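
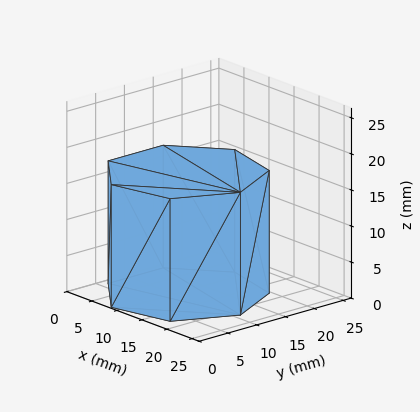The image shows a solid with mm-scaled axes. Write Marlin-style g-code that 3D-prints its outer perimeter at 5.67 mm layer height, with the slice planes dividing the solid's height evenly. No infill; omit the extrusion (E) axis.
Reading the render: the shape is a regular 7-sided prism (a cylinder approximated with 7 flat sides), circumscribed radius ≈ 11 mm, height ≈ 17 mm (dimensions read to the nearest mm from the axis ticks). For the g-code, the solid's height is divided into equal slices at the stated Δz and each level perimeter traced with G1 moves after a G0 lift.

; perimeter-only toolpath
G21 ; units = mm
G90 ; absolute positioning
G28 ; home
; layer 1
G0 Z5.67
G0 X22.00 Y11.00
G1 X17.86 Y19.60
G1 X8.55 Y21.72
G1 X1.09 Y15.77
G1 X1.09 Y6.23
G1 X8.55 Y0.28
G1 X17.86 Y2.40
G1 X22.00 Y11.00
; layer 2
G0 Z11.33
G0 X22.00 Y11.00
G1 X17.86 Y19.60
G1 X8.55 Y21.72
G1 X1.09 Y15.77
G1 X1.09 Y6.23
G1 X8.55 Y0.28
G1 X17.86 Y2.40
G1 X22.00 Y11.00
; layer 3
G0 Z17.00
G0 X22.00 Y11.00
G1 X17.86 Y19.60
G1 X8.55 Y21.72
G1 X1.09 Y15.77
G1 X1.09 Y6.23
G1 X8.55 Y0.28
G1 X17.86 Y2.40
G1 X22.00 Y11.00
M2 ; end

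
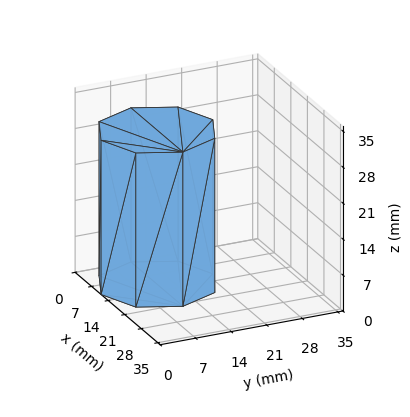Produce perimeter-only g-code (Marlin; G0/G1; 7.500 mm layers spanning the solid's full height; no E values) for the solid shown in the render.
Reading the render: the shape is a regular 8-sided prism (a cylinder approximated with 8 flat sides), circumscribed radius ≈ 11 mm, height ≈ 30 mm (dimensions read to the nearest mm from the axis ticks). For the g-code, the solid's height is divided into equal slices at the stated Δz and each level perimeter traced with G1 moves after a G0 lift.

; perimeter-only toolpath
G21 ; units = mm
G90 ; absolute positioning
G28 ; home
; layer 1
G0 Z7.500
G0 X22.000 Y11.000
G1 X18.778 Y18.778
G1 X11.000 Y22.000
G1 X3.222 Y18.778
G1 X0.000 Y11.000
G1 X3.222 Y3.222
G1 X11.000 Y0.000
G1 X18.778 Y3.222
G1 X22.000 Y11.000
; layer 2
G0 Z15.000
G0 X22.000 Y11.000
G1 X18.778 Y18.778
G1 X11.000 Y22.000
G1 X3.222 Y18.778
G1 X0.000 Y11.000
G1 X3.222 Y3.222
G1 X11.000 Y0.000
G1 X18.778 Y3.222
G1 X22.000 Y11.000
; layer 3
G0 Z22.500
G0 X22.000 Y11.000
G1 X18.778 Y18.778
G1 X11.000 Y22.000
G1 X3.222 Y18.778
G1 X0.000 Y11.000
G1 X3.222 Y3.222
G1 X11.000 Y0.000
G1 X18.778 Y3.222
G1 X22.000 Y11.000
; layer 4
G0 Z30.000
G0 X22.000 Y11.000
G1 X18.778 Y18.778
G1 X11.000 Y22.000
G1 X3.222 Y18.778
G1 X0.000 Y11.000
G1 X3.222 Y3.222
G1 X11.000 Y0.000
G1 X18.778 Y3.222
G1 X22.000 Y11.000
M2 ; end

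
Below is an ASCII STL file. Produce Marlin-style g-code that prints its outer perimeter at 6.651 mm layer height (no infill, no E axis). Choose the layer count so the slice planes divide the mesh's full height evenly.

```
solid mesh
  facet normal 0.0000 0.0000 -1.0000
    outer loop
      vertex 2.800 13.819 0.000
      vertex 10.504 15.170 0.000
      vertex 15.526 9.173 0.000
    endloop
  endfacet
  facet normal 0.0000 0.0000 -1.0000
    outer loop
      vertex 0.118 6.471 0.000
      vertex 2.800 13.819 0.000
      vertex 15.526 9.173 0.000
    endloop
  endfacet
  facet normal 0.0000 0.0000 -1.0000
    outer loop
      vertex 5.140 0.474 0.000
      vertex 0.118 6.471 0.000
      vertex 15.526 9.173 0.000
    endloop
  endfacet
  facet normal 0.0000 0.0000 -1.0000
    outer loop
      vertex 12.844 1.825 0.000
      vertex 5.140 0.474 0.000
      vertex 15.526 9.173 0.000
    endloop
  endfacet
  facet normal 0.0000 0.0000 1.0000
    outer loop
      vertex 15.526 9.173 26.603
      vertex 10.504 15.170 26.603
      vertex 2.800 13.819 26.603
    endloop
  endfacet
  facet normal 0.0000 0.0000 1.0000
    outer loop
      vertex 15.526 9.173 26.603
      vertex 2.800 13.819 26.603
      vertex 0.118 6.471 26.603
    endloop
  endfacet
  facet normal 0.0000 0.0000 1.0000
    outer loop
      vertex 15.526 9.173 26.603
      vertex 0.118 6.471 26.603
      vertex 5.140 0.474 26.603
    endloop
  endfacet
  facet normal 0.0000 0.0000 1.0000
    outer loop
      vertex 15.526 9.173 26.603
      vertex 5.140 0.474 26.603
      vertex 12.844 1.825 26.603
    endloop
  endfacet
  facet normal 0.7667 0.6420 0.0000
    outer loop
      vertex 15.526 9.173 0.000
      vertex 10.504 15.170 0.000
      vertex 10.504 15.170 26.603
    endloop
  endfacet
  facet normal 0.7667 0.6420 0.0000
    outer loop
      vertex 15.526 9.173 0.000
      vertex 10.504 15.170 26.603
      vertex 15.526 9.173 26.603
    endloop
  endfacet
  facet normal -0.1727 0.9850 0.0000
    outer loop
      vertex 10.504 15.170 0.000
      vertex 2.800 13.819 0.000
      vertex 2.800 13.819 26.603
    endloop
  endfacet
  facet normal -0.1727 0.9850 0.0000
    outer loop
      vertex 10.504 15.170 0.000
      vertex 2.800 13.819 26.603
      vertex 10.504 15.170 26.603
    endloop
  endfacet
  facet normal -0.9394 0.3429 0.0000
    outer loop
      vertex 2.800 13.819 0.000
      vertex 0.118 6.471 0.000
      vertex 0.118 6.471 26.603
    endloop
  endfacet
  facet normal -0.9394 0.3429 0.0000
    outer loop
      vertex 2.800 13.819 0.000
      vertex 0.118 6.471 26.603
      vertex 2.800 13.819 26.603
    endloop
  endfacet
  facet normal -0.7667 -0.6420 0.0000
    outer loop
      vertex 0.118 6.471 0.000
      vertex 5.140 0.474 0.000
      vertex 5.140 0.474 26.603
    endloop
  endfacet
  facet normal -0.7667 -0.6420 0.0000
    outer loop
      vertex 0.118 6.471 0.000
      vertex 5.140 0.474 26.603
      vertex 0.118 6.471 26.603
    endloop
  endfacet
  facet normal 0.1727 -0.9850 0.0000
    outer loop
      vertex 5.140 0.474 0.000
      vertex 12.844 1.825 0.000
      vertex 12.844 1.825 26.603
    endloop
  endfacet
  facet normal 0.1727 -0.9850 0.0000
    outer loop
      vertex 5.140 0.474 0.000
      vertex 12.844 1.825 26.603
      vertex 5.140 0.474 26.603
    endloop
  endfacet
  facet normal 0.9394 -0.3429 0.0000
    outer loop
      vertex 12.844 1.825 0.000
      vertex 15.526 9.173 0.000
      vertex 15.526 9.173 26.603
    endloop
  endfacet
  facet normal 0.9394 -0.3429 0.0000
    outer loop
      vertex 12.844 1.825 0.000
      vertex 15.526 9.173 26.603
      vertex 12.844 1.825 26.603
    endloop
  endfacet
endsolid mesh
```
; perimeter-only toolpath
G21 ; units = mm
G90 ; absolute positioning
G28 ; home
; layer 1
G0 Z6.651
G0 X15.526 Y9.173
G1 X10.504 Y15.170
G1 X2.800 Y13.819
G1 X0.118 Y6.471
G1 X5.140 Y0.474
G1 X12.844 Y1.825
G1 X15.526 Y9.173
; layer 2
G0 Z13.302
G0 X15.526 Y9.173
G1 X10.504 Y15.170
G1 X2.800 Y13.819
G1 X0.118 Y6.471
G1 X5.140 Y0.474
G1 X12.844 Y1.825
G1 X15.526 Y9.173
; layer 3
G0 Z19.952
G0 X15.526 Y9.173
G1 X10.504 Y15.170
G1 X2.800 Y13.819
G1 X0.118 Y6.471
G1 X5.140 Y0.474
G1 X12.844 Y1.825
G1 X15.526 Y9.173
; layer 4
G0 Z26.603
G0 X15.526 Y9.173
G1 X10.504 Y15.170
G1 X2.800 Y13.819
G1 X0.118 Y6.471
G1 X5.140 Y0.474
G1 X12.844 Y1.825
G1 X15.526 Y9.173
M2 ; end

The solid is a regular 6-sided prism (a cylinder approximated with 6 flat sides), circumscribed radius ≈ 7.82 mm, height ≈ 26.6 mm. Slicing at Δz = 6.651 mm — 4 equal slices spanning the solid's height, so layer i sits at z = i·h/4 — gives 4 non-empty perimeters. Each is a 6-segment closed polygon; G0 lifts to the layer z and rapids to the start vertex, then G1 traces the edges.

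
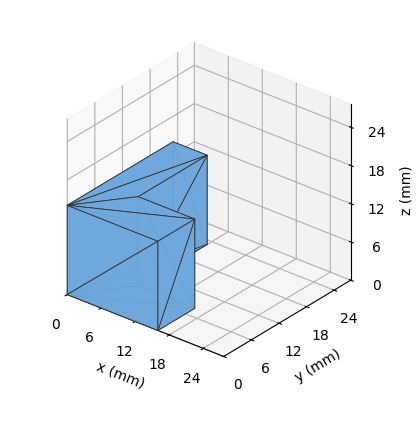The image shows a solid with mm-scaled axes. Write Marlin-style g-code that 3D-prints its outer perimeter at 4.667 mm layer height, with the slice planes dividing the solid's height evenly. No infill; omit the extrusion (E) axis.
Reading the render: the shape is an L-shaped prism: outer 16 × 23 mm, arm thicknesses ≈ 8 mm (horizontal) and 6 mm (vertical), extruded 14 mm in z (dimensions read to the nearest mm from the axis ticks). For the g-code, the solid's height is divided into equal slices at the stated Δz and each level perimeter traced with G1 moves after a G0 lift.

; perimeter-only toolpath
G21 ; units = mm
G90 ; absolute positioning
G28 ; home
; layer 1
G0 Z4.667
G0 X0.000 Y0.000
G1 X16.000 Y0.000
G1 X16.000 Y8.000
G1 X6.000 Y8.000
G1 X6.000 Y23.000
G1 X0.000 Y23.000
G1 X0.000 Y0.000
; layer 2
G0 Z9.333
G0 X0.000 Y0.000
G1 X16.000 Y0.000
G1 X16.000 Y8.000
G1 X6.000 Y8.000
G1 X6.000 Y23.000
G1 X0.000 Y23.000
G1 X0.000 Y0.000
; layer 3
G0 Z14.000
G0 X0.000 Y0.000
G1 X16.000 Y0.000
G1 X16.000 Y8.000
G1 X6.000 Y8.000
G1 X6.000 Y23.000
G1 X0.000 Y23.000
G1 X0.000 Y0.000
M2 ; end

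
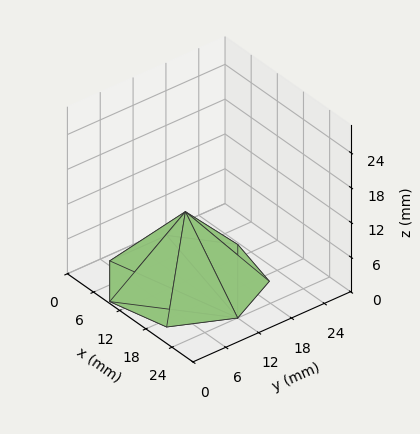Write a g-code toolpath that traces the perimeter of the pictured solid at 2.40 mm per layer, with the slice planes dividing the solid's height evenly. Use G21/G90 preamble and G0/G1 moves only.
Reading the render: the shape is a regular 7-sided pyramid, base circumscribed radius ≈ 12 mm, apex at z ≈ 12 mm (dimensions read to the nearest mm from the axis ticks). For the g-code, the solid's height is divided into equal slices at the stated Δz and each level perimeter traced with G1 moves after a G0 lift.

; perimeter-only toolpath
G21 ; units = mm
G90 ; absolute positioning
G28 ; home
; layer 1
G0 Z2.40
G0 X21.60 Y12.00
G1 X17.98 Y19.50
G1 X9.86 Y21.36
G1 X3.35 Y16.17
G1 X3.35 Y7.83
G1 X9.86 Y2.64
G1 X17.98 Y4.50
G1 X21.60 Y12.00
; layer 2
G0 Z4.80
G0 X19.20 Y12.00
G1 X16.49 Y17.63
G1 X10.40 Y19.02
G1 X5.51 Y15.13
G1 X5.51 Y8.87
G1 X10.40 Y4.98
G1 X16.49 Y6.37
G1 X19.20 Y12.00
; layer 3
G0 Z7.20
G0 X16.80 Y12.00
G1 X14.99 Y15.75
G1 X10.93 Y16.68
G1 X7.68 Y14.08
G1 X7.68 Y9.92
G1 X10.93 Y7.32
G1 X14.99 Y8.25
G1 X16.80 Y12.00
; layer 4
G0 Z9.60
G0 X14.40 Y12.00
G1 X13.50 Y13.88
G1 X11.47 Y14.34
G1 X9.84 Y13.04
G1 X9.84 Y10.96
G1 X11.47 Y9.66
G1 X13.50 Y10.12
G1 X14.40 Y12.00
M2 ; end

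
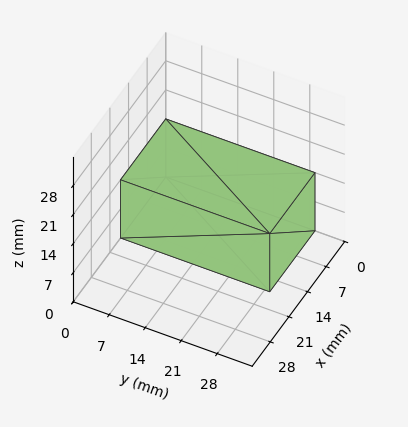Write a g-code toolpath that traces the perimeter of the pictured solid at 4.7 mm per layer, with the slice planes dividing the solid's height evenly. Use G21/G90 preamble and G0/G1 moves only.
Reading the render: the shape is a rectangular box, roughly 17 × 29 mm footprint and 14 mm tall (dimensions read to the nearest mm from the axis ticks). For the g-code, the solid's height is divided into equal slices at the stated Δz and each level perimeter traced with G1 moves after a G0 lift.

; perimeter-only toolpath
G21 ; units = mm
G90 ; absolute positioning
G28 ; home
; layer 1
G0 Z4.7
G0 X0.0 Y0.0
G1 X17.0 Y0.0
G1 X17.0 Y29.0
G1 X0.0 Y29.0
G1 X0.0 Y0.0
; layer 2
G0 Z9.3
G0 X0.0 Y0.0
G1 X17.0 Y0.0
G1 X17.0 Y29.0
G1 X0.0 Y29.0
G1 X0.0 Y0.0
; layer 3
G0 Z14.0
G0 X0.0 Y0.0
G1 X17.0 Y0.0
G1 X17.0 Y29.0
G1 X0.0 Y29.0
G1 X0.0 Y0.0
M2 ; end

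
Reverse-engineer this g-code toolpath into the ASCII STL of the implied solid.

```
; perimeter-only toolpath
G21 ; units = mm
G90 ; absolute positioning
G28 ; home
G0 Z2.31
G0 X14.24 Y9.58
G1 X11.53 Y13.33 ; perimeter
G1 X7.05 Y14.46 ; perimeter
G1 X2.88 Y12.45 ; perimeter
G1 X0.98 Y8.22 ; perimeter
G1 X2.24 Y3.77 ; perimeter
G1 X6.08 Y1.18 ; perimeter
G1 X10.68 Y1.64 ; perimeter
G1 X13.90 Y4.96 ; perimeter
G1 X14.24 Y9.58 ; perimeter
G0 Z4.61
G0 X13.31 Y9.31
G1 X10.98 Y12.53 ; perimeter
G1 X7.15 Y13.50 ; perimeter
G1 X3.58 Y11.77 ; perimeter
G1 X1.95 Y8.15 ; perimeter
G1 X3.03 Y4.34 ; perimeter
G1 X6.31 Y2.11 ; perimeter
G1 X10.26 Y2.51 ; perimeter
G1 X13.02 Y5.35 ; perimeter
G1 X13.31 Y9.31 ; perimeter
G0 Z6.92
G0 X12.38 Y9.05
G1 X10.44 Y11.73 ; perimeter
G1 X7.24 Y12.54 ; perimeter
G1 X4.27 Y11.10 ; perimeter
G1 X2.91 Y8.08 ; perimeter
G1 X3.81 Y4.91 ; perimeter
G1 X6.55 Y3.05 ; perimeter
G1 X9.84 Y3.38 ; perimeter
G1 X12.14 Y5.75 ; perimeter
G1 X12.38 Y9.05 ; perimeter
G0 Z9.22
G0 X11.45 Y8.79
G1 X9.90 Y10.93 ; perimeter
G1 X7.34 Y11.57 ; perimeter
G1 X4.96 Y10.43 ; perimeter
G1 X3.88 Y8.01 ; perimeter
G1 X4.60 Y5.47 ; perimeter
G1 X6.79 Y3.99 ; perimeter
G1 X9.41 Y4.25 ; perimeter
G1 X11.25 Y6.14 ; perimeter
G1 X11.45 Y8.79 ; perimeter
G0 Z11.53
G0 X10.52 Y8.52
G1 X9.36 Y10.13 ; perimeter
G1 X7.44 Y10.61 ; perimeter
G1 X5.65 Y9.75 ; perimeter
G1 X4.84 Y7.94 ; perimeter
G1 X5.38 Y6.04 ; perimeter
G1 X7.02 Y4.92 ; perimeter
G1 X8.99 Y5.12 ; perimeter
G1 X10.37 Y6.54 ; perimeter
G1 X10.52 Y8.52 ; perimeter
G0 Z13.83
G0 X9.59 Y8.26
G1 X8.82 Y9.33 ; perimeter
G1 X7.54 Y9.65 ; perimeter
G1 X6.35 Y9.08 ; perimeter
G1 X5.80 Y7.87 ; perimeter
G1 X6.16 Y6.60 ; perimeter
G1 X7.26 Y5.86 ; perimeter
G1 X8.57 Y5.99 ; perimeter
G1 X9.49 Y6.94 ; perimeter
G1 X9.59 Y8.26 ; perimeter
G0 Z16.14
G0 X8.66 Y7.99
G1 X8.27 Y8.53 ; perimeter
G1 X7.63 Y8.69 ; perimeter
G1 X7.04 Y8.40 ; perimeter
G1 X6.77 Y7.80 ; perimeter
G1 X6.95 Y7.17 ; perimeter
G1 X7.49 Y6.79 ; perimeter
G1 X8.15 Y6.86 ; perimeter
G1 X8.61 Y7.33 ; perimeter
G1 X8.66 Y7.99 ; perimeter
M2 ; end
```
solid part
  facet normal 0.0000 0.0000 -1.0000
    outer loop
      vertex 6.95 15.42 0.00
      vertex 12.07 14.13 0.00
      vertex 15.17 9.84 0.00
    endloop
  endfacet
  facet normal 0.0000 0.0000 -1.0000
    outer loop
      vertex 2.19 13.12 0.00
      vertex 6.95 15.42 0.00
      vertex 15.17 9.84 0.00
    endloop
  endfacet
  facet normal 0.0000 0.0000 -1.0000
    outer loop
      vertex 0.02 8.29 0.00
      vertex 2.19 13.12 0.00
      vertex 15.17 9.84 0.00
    endloop
  endfacet
  facet normal 0.0000 0.0000 -1.0000
    outer loop
      vertex 1.46 3.21 0.00
      vertex 0.02 8.29 0.00
      vertex 15.17 9.84 0.00
    endloop
  endfacet
  facet normal 0.0000 0.0000 -1.0000
    outer loop
      vertex 5.84 0.24 0.00
      vertex 1.46 3.21 0.00
      vertex 15.17 9.84 0.00
    endloop
  endfacet
  facet normal 0.0000 0.0000 -1.0000
    outer loop
      vertex 11.10 0.77 0.00
      vertex 5.84 0.24 0.00
      vertex 15.17 9.84 0.00
    endloop
  endfacet
  facet normal 0.0000 0.0000 -1.0000
    outer loop
      vertex 14.78 4.56 0.00
      vertex 11.10 0.77 0.00
      vertex 15.17 9.84 0.00
    endloop
  endfacet
  facet normal 0.7541 0.5449 0.3666
    outer loop
      vertex 15.17 9.84 0.00
      vertex 12.07 14.13 0.00
      vertex 7.73 7.73 18.44
    endloop
  endfacet
  facet normal 0.2273 0.9022 0.3666
    outer loop
      vertex 12.07 14.13 0.00
      vertex 6.95 15.42 0.00
      vertex 7.73 7.73 18.44
    endloop
  endfacet
  facet normal -0.4048 0.8378 0.3665
    outer loop
      vertex 6.95 15.42 0.00
      vertex 2.19 13.12 0.00
      vertex 7.73 7.73 18.44
    endloop
  endfacet
  facet normal -0.8487 0.3813 0.3664
    outer loop
      vertex 2.19 13.12 0.00
      vertex 0.02 8.29 0.00
      vertex 7.73 7.73 18.44
    endloop
  endfacet
  facet normal -0.8951 -0.2537 0.3666
    outer loop
      vertex 0.02 8.29 0.00
      vertex 1.46 3.21 0.00
      vertex 7.73 7.73 18.44
    endloop
  endfacet
  facet normal -0.5222 -0.7701 0.3663
    outer loop
      vertex 1.46 3.21 0.00
      vertex 5.84 0.24 0.00
      vertex 7.73 7.73 18.44
    endloop
  endfacet
  facet normal 0.0933 -0.9257 0.3665
    outer loop
      vertex 5.84 0.24 0.00
      vertex 11.10 0.77 0.00
      vertex 7.73 7.73 18.44
    endloop
  endfacet
  facet normal 0.6675 -0.6481 0.3666
    outer loop
      vertex 11.10 0.77 0.00
      vertex 14.78 4.56 0.00
      vertex 7.73 7.73 18.44
    endloop
  endfacet
  facet normal 0.9279 -0.0685 0.3665
    outer loop
      vertex 14.78 4.56 0.00
      vertex 15.17 9.84 0.00
      vertex 7.73 7.73 18.44
    endloop
  endfacet
endsolid part

The G0 Z moves step by Δz≈2.31 mm. The G1 loops shrink linearly with z, so the solid tapers from its base footprint up to z≈18.4. Closing with a flat bottom cap and the tapered top and triangulating gives 16 facets — a regular 9-sided pyramid, base circumscribed radius ≈ 7.73 mm, apex at z ≈ 18.4 mm.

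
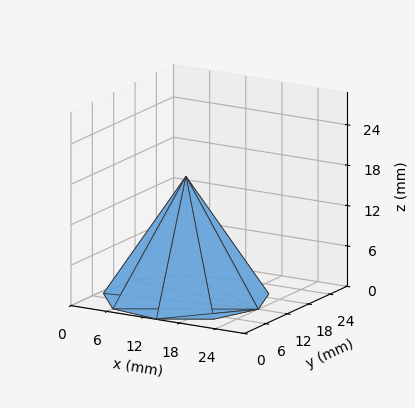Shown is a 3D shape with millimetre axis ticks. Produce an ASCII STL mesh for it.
Reading the render: the shape is a regular 9-sided pyramid, base circumscribed radius ≈ 12 mm, apex at z ≈ 18 mm (dimensions read to the nearest mm from the axis ticks). For the STL, each face is triangulated and given an outward normal.

solid part
  facet normal 0.0000 0.0000 -1.0000
    outer loop
      vertex 14.08 23.82 0.00
      vertex 21.19 19.71 0.00
      vertex 24.00 12.00 0.00
    endloop
  endfacet
  facet normal 0.0000 0.0000 -1.0000
    outer loop
      vertex 6.00 22.39 0.00
      vertex 14.08 23.82 0.00
      vertex 24.00 12.00 0.00
    endloop
  endfacet
  facet normal 0.0000 0.0000 -1.0000
    outer loop
      vertex 0.72 16.10 0.00
      vertex 6.00 22.39 0.00
      vertex 24.00 12.00 0.00
    endloop
  endfacet
  facet normal 0.0000 0.0000 -1.0000
    outer loop
      vertex 0.72 7.90 0.00
      vertex 0.72 16.10 0.00
      vertex 24.00 12.00 0.00
    endloop
  endfacet
  facet normal 0.0000 0.0000 -1.0000
    outer loop
      vertex 6.00 1.61 0.00
      vertex 0.72 7.90 0.00
      vertex 24.00 12.00 0.00
    endloop
  endfacet
  facet normal 0.0000 0.0000 -1.0000
    outer loop
      vertex 14.08 0.18 0.00
      vertex 6.00 1.61 0.00
      vertex 24.00 12.00 0.00
    endloop
  endfacet
  facet normal 0.0000 0.0000 -1.0000
    outer loop
      vertex 21.19 4.29 0.00
      vertex 14.08 0.18 0.00
      vertex 24.00 12.00 0.00
    endloop
  endfacet
  facet normal 0.7962 0.2902 0.5308
    outer loop
      vertex 24.00 12.00 0.00
      vertex 21.19 19.71 0.00
      vertex 12.00 12.00 18.00
    endloop
  endfacet
  facet normal 0.4241 0.7337 0.5308
    outer loop
      vertex 21.19 19.71 0.00
      vertex 14.08 23.82 0.00
      vertex 12.00 12.00 18.00
    endloop
  endfacet
  facet normal -0.1477 0.8345 0.5309
    outer loop
      vertex 14.08 23.82 0.00
      vertex 6.00 22.39 0.00
      vertex 12.00 12.00 18.00
    endloop
  endfacet
  facet normal -0.6491 0.5449 0.5309
    outer loop
      vertex 6.00 22.39 0.00
      vertex 0.72 16.10 0.00
      vertex 12.00 12.00 18.00
    endloop
  endfacet
  facet normal -0.8474 0.0000 0.5310
    outer loop
      vertex 0.72 16.10 0.00
      vertex 0.72 7.90 0.00
      vertex 12.00 12.00 18.00
    endloop
  endfacet
  facet normal -0.6491 -0.5449 0.5309
    outer loop
      vertex 0.72 7.90 0.00
      vertex 6.00 1.61 0.00
      vertex 12.00 12.00 18.00
    endloop
  endfacet
  facet normal -0.1477 -0.8345 0.5309
    outer loop
      vertex 6.00 1.61 0.00
      vertex 14.08 0.18 0.00
      vertex 12.00 12.00 18.00
    endloop
  endfacet
  facet normal 0.4241 -0.7337 0.5308
    outer loop
      vertex 14.08 0.18 0.00
      vertex 21.19 4.29 0.00
      vertex 12.00 12.00 18.00
    endloop
  endfacet
  facet normal 0.7962 -0.2902 0.5308
    outer loop
      vertex 21.19 4.29 0.00
      vertex 24.00 12.00 0.00
      vertex 12.00 12.00 18.00
    endloop
  endfacet
endsolid part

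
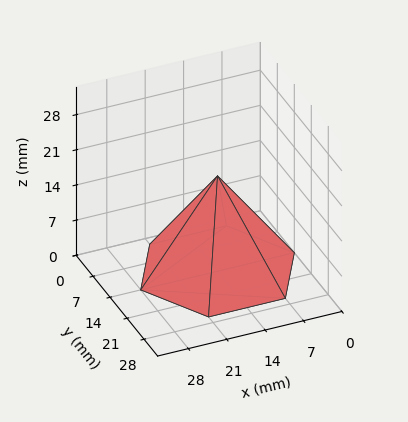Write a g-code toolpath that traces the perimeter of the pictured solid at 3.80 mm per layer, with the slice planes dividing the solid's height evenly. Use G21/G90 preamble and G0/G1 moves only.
Reading the render: the shape is a regular 6-sided pyramid, base circumscribed radius ≈ 14 mm, apex at z ≈ 19 mm (dimensions read to the nearest mm from the axis ticks). For the g-code, the solid's height is divided into equal slices at the stated Δz and each level perimeter traced with G1 moves after a G0 lift.

; perimeter-only toolpath
G21 ; units = mm
G90 ; absolute positioning
G28 ; home
; layer 1
G0 Z3.80
G0 X25.20 Y14.00
G1 X19.60 Y23.70
G1 X8.40 Y23.70
G1 X2.80 Y14.00
G1 X8.40 Y4.30
G1 X19.60 Y4.30
G1 X25.20 Y14.00
; layer 2
G0 Z7.60
G0 X22.40 Y14.00
G1 X18.20 Y21.27
G1 X9.80 Y21.27
G1 X5.60 Y14.00
G1 X9.80 Y6.73
G1 X18.20 Y6.73
G1 X22.40 Y14.00
; layer 3
G0 Z11.40
G0 X19.60 Y14.00
G1 X16.80 Y18.85
G1 X11.20 Y18.85
G1 X8.40 Y14.00
G1 X11.20 Y9.15
G1 X16.80 Y9.15
G1 X19.60 Y14.00
; layer 4
G0 Z15.20
G0 X16.80 Y14.00
G1 X15.40 Y16.42
G1 X12.60 Y16.42
G1 X11.20 Y14.00
G1 X12.60 Y11.58
G1 X15.40 Y11.58
G1 X16.80 Y14.00
M2 ; end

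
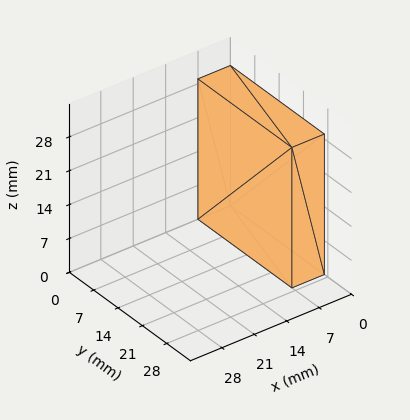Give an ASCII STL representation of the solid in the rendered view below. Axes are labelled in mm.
Reading the render: the shape is a rectangular box, roughly 7 × 27 mm footprint and 29 mm tall (dimensions read to the nearest mm from the axis ticks). For the STL, each face is triangulated and given an outward normal.

solid part
  facet normal 0.0000 0.0000 -1.0000
    outer loop
      vertex 7.0 27.0 0.0
      vertex 7.0 0.0 0.0
      vertex 0.0 0.0 0.0
    endloop
  endfacet
  facet normal 0.0000 0.0000 -1.0000
    outer loop
      vertex 0.0 27.0 0.0
      vertex 7.0 27.0 0.0
      vertex 0.0 0.0 0.0
    endloop
  endfacet
  facet normal 0.0000 0.0000 1.0000
    outer loop
      vertex 0.0 0.0 29.0
      vertex 7.0 0.0 29.0
      vertex 7.0 27.0 29.0
    endloop
  endfacet
  facet normal 0.0000 0.0000 1.0000
    outer loop
      vertex 0.0 0.0 29.0
      vertex 7.0 27.0 29.0
      vertex 0.0 27.0 29.0
    endloop
  endfacet
  facet normal 0.0000 -1.0000 0.0000
    outer loop
      vertex 0.0 0.0 0.0
      vertex 7.0 0.0 0.0
      vertex 7.0 0.0 29.0
    endloop
  endfacet
  facet normal 0.0000 -1.0000 0.0000
    outer loop
      vertex 0.0 0.0 0.0
      vertex 7.0 0.0 29.0
      vertex 0.0 0.0 29.0
    endloop
  endfacet
  facet normal 0.0000 1.0000 0.0000
    outer loop
      vertex 7.0 27.0 29.0
      vertex 7.0 27.0 0.0
      vertex 0.0 27.0 0.0
    endloop
  endfacet
  facet normal 0.0000 1.0000 0.0000
    outer loop
      vertex 0.0 27.0 29.0
      vertex 7.0 27.0 29.0
      vertex 0.0 27.0 0.0
    endloop
  endfacet
  facet normal -1.0000 0.0000 0.0000
    outer loop
      vertex 0.0 27.0 29.0
      vertex 0.0 27.0 0.0
      vertex 0.0 0.0 0.0
    endloop
  endfacet
  facet normal -1.0000 0.0000 0.0000
    outer loop
      vertex 0.0 0.0 29.0
      vertex 0.0 27.0 29.0
      vertex 0.0 0.0 0.0
    endloop
  endfacet
  facet normal 1.0000 0.0000 0.0000
    outer loop
      vertex 7.0 0.0 0.0
      vertex 7.0 27.0 0.0
      vertex 7.0 27.0 29.0
    endloop
  endfacet
  facet normal 1.0000 0.0000 0.0000
    outer loop
      vertex 7.0 0.0 0.0
      vertex 7.0 27.0 29.0
      vertex 7.0 0.0 29.0
    endloop
  endfacet
endsolid part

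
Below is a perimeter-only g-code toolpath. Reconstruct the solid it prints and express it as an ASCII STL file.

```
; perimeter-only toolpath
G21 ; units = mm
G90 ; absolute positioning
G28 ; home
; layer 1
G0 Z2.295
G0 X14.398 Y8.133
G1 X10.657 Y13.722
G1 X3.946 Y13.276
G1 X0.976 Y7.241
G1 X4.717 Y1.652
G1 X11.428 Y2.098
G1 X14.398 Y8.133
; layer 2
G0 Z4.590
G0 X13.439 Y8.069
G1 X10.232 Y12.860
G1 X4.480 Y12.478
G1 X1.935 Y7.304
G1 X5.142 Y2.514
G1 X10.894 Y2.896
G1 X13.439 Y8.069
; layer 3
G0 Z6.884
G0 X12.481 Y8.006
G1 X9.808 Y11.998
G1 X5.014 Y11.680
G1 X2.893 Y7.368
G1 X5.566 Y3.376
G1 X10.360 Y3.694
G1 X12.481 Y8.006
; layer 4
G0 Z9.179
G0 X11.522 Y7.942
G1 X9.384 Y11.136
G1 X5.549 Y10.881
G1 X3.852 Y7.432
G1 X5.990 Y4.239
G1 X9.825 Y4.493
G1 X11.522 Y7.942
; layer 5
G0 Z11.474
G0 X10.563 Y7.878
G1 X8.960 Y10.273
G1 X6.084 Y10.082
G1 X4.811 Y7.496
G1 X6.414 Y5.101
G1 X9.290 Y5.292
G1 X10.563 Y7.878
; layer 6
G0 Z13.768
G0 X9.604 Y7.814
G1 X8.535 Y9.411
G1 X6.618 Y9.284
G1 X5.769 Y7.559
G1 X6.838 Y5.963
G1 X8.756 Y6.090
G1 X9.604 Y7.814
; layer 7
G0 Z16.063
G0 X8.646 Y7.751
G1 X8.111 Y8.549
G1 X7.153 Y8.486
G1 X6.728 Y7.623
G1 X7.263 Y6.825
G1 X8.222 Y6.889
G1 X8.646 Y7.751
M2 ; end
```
solid part
  facet normal 0.0000 0.0000 -1.0000
    outer loop
      vertex 3.411 14.075 0.000
      vertex 11.081 14.584 0.000
      vertex 15.357 8.197 0.000
    endloop
  endfacet
  facet normal 0.0000 0.0000 -1.0000
    outer loop
      vertex 0.017 7.177 0.000
      vertex 3.411 14.075 0.000
      vertex 15.357 8.197 0.000
    endloop
  endfacet
  facet normal 0.0000 0.0000 -1.0000
    outer loop
      vertex 4.293 0.790 0.000
      vertex 0.017 7.177 0.000
      vertex 15.357 8.197 0.000
    endloop
  endfacet
  facet normal 0.0000 0.0000 -1.0000
    outer loop
      vertex 11.963 1.299 0.000
      vertex 4.293 0.790 0.000
      vertex 15.357 8.197 0.000
    endloop
  endfacet
  facet normal 0.7812 0.5230 0.3409
    outer loop
      vertex 15.357 8.197 0.000
      vertex 11.081 14.584 0.000
      vertex 7.687 7.687 18.358
    endloop
  endfacet
  facet normal -0.0623 0.9380 0.3409
    outer loop
      vertex 11.081 14.584 0.000
      vertex 3.411 14.075 0.000
      vertex 7.687 7.687 18.358
    endloop
  endfacet
  facet normal -0.8435 0.4150 0.3409
    outer loop
      vertex 3.411 14.075 0.000
      vertex 0.017 7.177 0.000
      vertex 7.687 7.687 18.358
    endloop
  endfacet
  facet normal -0.7812 -0.5230 0.3409
    outer loop
      vertex 0.017 7.177 0.000
      vertex 4.293 0.790 0.000
      vertex 7.687 7.687 18.358
    endloop
  endfacet
  facet normal 0.0623 -0.9380 0.3409
    outer loop
      vertex 4.293 0.790 0.000
      vertex 11.963 1.299 0.000
      vertex 7.687 7.687 18.358
    endloop
  endfacet
  facet normal 0.8435 -0.4150 0.3409
    outer loop
      vertex 11.963 1.299 0.000
      vertex 15.357 8.197 0.000
      vertex 7.687 7.687 18.358
    endloop
  endfacet
endsolid part

The G0 Z moves step by Δz≈2.295 mm. The G1 loops shrink linearly with z, so the solid tapers from its base footprint up to z≈18.4. Closing with a flat bottom cap and the tapered top and triangulating gives 10 facets — a regular 6-sided pyramid, base circumscribed radius ≈ 7.69 mm, apex at z ≈ 18.4 mm.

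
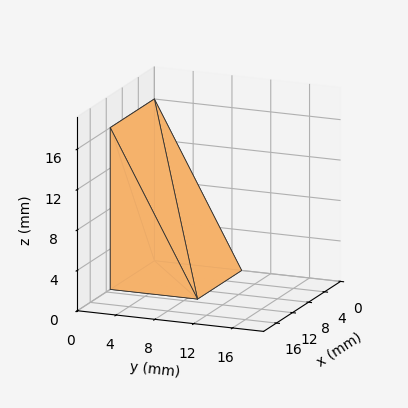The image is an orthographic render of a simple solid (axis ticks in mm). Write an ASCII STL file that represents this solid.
Reading the render: the shape is a wedge (ramp): 11 × 9 mm base, rising to 16 mm along the y=0 edge and sloping linearly to z=0 at y=9 (dimensions read to the nearest mm from the axis ticks). For the STL, each face is triangulated and given an outward normal.

solid part
  facet normal 0.0000 0.0000 -1.0000
    outer loop
      vertex 11.0 9.0 0.0
      vertex 11.0 0.0 0.0
      vertex 0.0 0.0 0.0
    endloop
  endfacet
  facet normal 0.0000 0.0000 -1.0000
    outer loop
      vertex 0.0 9.0 0.0
      vertex 11.0 9.0 0.0
      vertex 0.0 0.0 0.0
    endloop
  endfacet
  facet normal 0.0000 -1.0000 0.0000
    outer loop
      vertex 0.0 0.0 0.0
      vertex 11.0 0.0 0.0
      vertex 11.0 0.0 16.0
    endloop
  endfacet
  facet normal 0.0000 -1.0000 0.0000
    outer loop
      vertex 0.0 0.0 0.0
      vertex 11.0 0.0 16.0
      vertex 0.0 0.0 16.0
    endloop
  endfacet
  facet normal 0.0000 0.8716 0.4903
    outer loop
      vertex 0.0 0.0 16.0
      vertex 11.0 0.0 16.0
      vertex 11.0 9.0 0.0
    endloop
  endfacet
  facet normal 0.0000 0.8716 0.4903
    outer loop
      vertex 0.0 0.0 16.0
      vertex 11.0 9.0 0.0
      vertex 0.0 9.0 0.0
    endloop
  endfacet
  facet normal -1.0000 0.0000 0.0000
    outer loop
      vertex 0.0 0.0 16.0
      vertex 0.0 9.0 0.0
      vertex 0.0 0.0 0.0
    endloop
  endfacet
  facet normal 1.0000 0.0000 0.0000
    outer loop
      vertex 11.0 0.0 0.0
      vertex 11.0 9.0 0.0
      vertex 11.0 0.0 16.0
    endloop
  endfacet
endsolid part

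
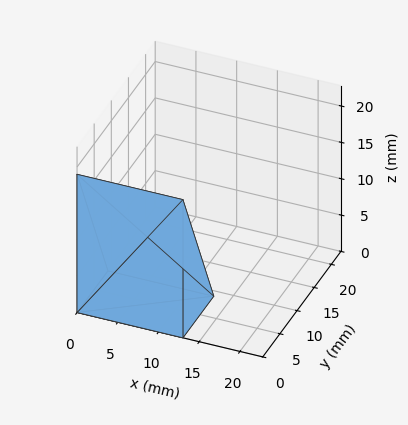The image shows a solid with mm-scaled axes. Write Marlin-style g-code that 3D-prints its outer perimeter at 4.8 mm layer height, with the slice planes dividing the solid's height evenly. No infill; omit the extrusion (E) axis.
Reading the render: the shape is a wedge (ramp): 13 × 9 mm base, rising to 19 mm along the y=0 edge and sloping linearly to z=0 at y=9 (dimensions read to the nearest mm from the axis ticks). For the g-code, the solid's height is divided into equal slices at the stated Δz and each level perimeter traced with G1 moves after a G0 lift.

; perimeter-only toolpath
G21 ; units = mm
G90 ; absolute positioning
G28 ; home
; layer 1
G0 Z4.8
G0 X0.0 Y0.0
G1 X13.0 Y0.0
G1 X13.0 Y6.8
G1 X0.0 Y6.8
G1 X0.0 Y0.0
; layer 2
G0 Z9.5
G0 X0.0 Y0.0
G1 X13.0 Y0.0
G1 X13.0 Y4.5
G1 X0.0 Y4.5
G1 X0.0 Y0.0
; layer 3
G0 Z14.2
G0 X0.0 Y0.0
G1 X13.0 Y0.0
G1 X13.0 Y2.2
G1 X0.0 Y2.2
G1 X0.0 Y0.0
M2 ; end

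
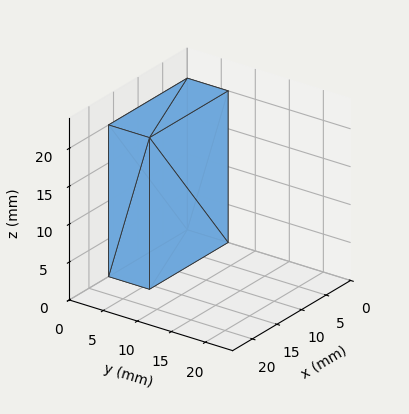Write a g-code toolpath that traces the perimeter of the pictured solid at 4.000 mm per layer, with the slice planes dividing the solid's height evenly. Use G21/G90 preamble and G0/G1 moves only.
Reading the render: the shape is a rectangular box, roughly 16 × 6 mm footprint and 20 mm tall (dimensions read to the nearest mm from the axis ticks). For the g-code, the solid's height is divided into equal slices at the stated Δz and each level perimeter traced with G1 moves after a G0 lift.

; perimeter-only toolpath
G21 ; units = mm
G90 ; absolute positioning
G28 ; home
; layer 1
G0 Z4.000
G0 X0.000 Y0.000
G1 X16.000 Y0.000
G1 X16.000 Y6.000
G1 X0.000 Y6.000
G1 X0.000 Y0.000
; layer 2
G0 Z8.000
G0 X0.000 Y0.000
G1 X16.000 Y0.000
G1 X16.000 Y6.000
G1 X0.000 Y6.000
G1 X0.000 Y0.000
; layer 3
G0 Z12.000
G0 X0.000 Y0.000
G1 X16.000 Y0.000
G1 X16.000 Y6.000
G1 X0.000 Y6.000
G1 X0.000 Y0.000
; layer 4
G0 Z16.000
G0 X0.000 Y0.000
G1 X16.000 Y0.000
G1 X16.000 Y6.000
G1 X0.000 Y6.000
G1 X0.000 Y0.000
; layer 5
G0 Z20.000
G0 X0.000 Y0.000
G1 X16.000 Y0.000
G1 X16.000 Y6.000
G1 X0.000 Y6.000
G1 X0.000 Y0.000
M2 ; end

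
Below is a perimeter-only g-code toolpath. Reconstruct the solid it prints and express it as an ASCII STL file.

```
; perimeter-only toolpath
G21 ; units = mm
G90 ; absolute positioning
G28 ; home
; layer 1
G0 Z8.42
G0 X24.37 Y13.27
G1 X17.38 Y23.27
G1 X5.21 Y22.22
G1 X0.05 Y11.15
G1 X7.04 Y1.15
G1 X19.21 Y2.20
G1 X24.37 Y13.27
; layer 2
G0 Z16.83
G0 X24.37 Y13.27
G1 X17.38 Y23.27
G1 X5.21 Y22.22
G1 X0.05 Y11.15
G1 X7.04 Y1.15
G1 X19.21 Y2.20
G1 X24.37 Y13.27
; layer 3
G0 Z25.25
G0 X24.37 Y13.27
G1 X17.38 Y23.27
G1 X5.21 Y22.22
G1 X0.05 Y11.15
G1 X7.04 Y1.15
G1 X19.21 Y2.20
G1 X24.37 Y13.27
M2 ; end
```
solid part
  facet normal 0.0000 0.0000 -1.0000
    outer loop
      vertex 5.21 22.22 0.00
      vertex 17.38 23.27 0.00
      vertex 24.37 13.27 0.00
    endloop
  endfacet
  facet normal 0.0000 0.0000 -1.0000
    outer loop
      vertex 0.05 11.15 0.00
      vertex 5.21 22.22 0.00
      vertex 24.37 13.27 0.00
    endloop
  endfacet
  facet normal 0.0000 0.0000 -1.0000
    outer loop
      vertex 7.04 1.15 0.00
      vertex 0.05 11.15 0.00
      vertex 24.37 13.27 0.00
    endloop
  endfacet
  facet normal 0.0000 0.0000 -1.0000
    outer loop
      vertex 19.21 2.20 0.00
      vertex 7.04 1.15 0.00
      vertex 24.37 13.27 0.00
    endloop
  endfacet
  facet normal 0.0000 0.0000 1.0000
    outer loop
      vertex 24.37 13.27 25.25
      vertex 17.38 23.27 25.25
      vertex 5.21 22.22 25.25
    endloop
  endfacet
  facet normal 0.0000 0.0000 1.0000
    outer loop
      vertex 24.37 13.27 25.25
      vertex 5.21 22.22 25.25
      vertex 0.05 11.15 25.25
    endloop
  endfacet
  facet normal 0.0000 0.0000 1.0000
    outer loop
      vertex 24.37 13.27 25.25
      vertex 0.05 11.15 25.25
      vertex 7.04 1.15 25.25
    endloop
  endfacet
  facet normal 0.0000 0.0000 1.0000
    outer loop
      vertex 24.37 13.27 25.25
      vertex 7.04 1.15 25.25
      vertex 19.21 2.20 25.25
    endloop
  endfacet
  facet normal 0.8196 0.5729 0.0000
    outer loop
      vertex 24.37 13.27 0.00
      vertex 17.38 23.27 0.00
      vertex 17.38 23.27 25.25
    endloop
  endfacet
  facet normal 0.8196 0.5729 0.0000
    outer loop
      vertex 24.37 13.27 0.00
      vertex 17.38 23.27 25.25
      vertex 24.37 13.27 25.25
    endloop
  endfacet
  facet normal -0.0860 0.9963 0.0000
    outer loop
      vertex 17.38 23.27 0.00
      vertex 5.21 22.22 0.00
      vertex 5.21 22.22 25.25
    endloop
  endfacet
  facet normal -0.0860 0.9963 0.0000
    outer loop
      vertex 17.38 23.27 0.00
      vertex 5.21 22.22 25.25
      vertex 17.38 23.27 25.25
    endloop
  endfacet
  facet normal -0.9064 0.4225 0.0000
    outer loop
      vertex 5.21 22.22 0.00
      vertex 0.05 11.15 0.00
      vertex 0.05 11.15 25.25
    endloop
  endfacet
  facet normal -0.9064 0.4225 0.0000
    outer loop
      vertex 5.21 22.22 0.00
      vertex 0.05 11.15 25.25
      vertex 5.21 22.22 25.25
    endloop
  endfacet
  facet normal -0.8196 -0.5729 0.0000
    outer loop
      vertex 0.05 11.15 0.00
      vertex 7.04 1.15 0.00
      vertex 7.04 1.15 25.25
    endloop
  endfacet
  facet normal -0.8196 -0.5729 0.0000
    outer loop
      vertex 0.05 11.15 0.00
      vertex 7.04 1.15 25.25
      vertex 0.05 11.15 25.25
    endloop
  endfacet
  facet normal 0.0860 -0.9963 0.0000
    outer loop
      vertex 7.04 1.15 0.00
      vertex 19.21 2.20 0.00
      vertex 19.21 2.20 25.25
    endloop
  endfacet
  facet normal 0.0860 -0.9963 0.0000
    outer loop
      vertex 7.04 1.15 0.00
      vertex 19.21 2.20 25.25
      vertex 7.04 1.15 25.25
    endloop
  endfacet
  facet normal 0.9064 -0.4225 0.0000
    outer loop
      vertex 19.21 2.20 0.00
      vertex 24.37 13.27 0.00
      vertex 24.37 13.27 25.25
    endloop
  endfacet
  facet normal 0.9064 -0.4225 0.0000
    outer loop
      vertex 19.21 2.20 0.00
      vertex 24.37 13.27 25.25
      vertex 19.21 2.20 25.25
    endloop
  endfacet
endsolid part

The G0 Z moves step by Δz≈8.42 mm. Every layer's G1 loop is the same polygon, so the solid is a straight extrusion of it from z=0 to z≈25.2. Closing with flat bottom and top caps and triangulating gives 20 facets — a regular 6-sided prism (a cylinder approximated with 6 flat sides), circumscribed radius ≈ 12.2 mm, height ≈ 25.2 mm.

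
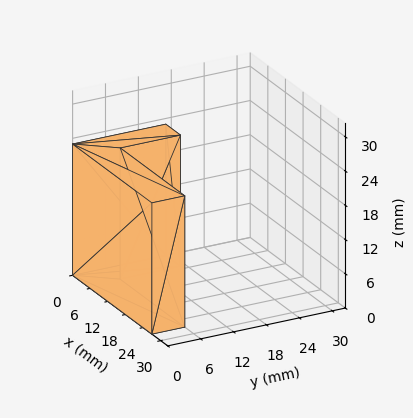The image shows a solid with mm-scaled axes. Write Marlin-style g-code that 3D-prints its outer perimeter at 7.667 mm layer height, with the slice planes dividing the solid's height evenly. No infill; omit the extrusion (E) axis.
Reading the render: the shape is an L-shaped prism: outer 27 × 17 mm, arm thicknesses ≈ 6 mm (horizontal) and 5 mm (vertical), extruded 23 mm in z (dimensions read to the nearest mm from the axis ticks). For the g-code, the solid's height is divided into equal slices at the stated Δz and each level perimeter traced with G1 moves after a G0 lift.

; perimeter-only toolpath
G21 ; units = mm
G90 ; absolute positioning
G28 ; home
; layer 1
G0 Z7.667
G0 X0.000 Y0.000
G1 X27.000 Y0.000
G1 X27.000 Y6.000
G1 X5.000 Y6.000
G1 X5.000 Y17.000
G1 X0.000 Y17.000
G1 X0.000 Y0.000
; layer 2
G0 Z15.333
G0 X0.000 Y0.000
G1 X27.000 Y0.000
G1 X27.000 Y6.000
G1 X5.000 Y6.000
G1 X5.000 Y17.000
G1 X0.000 Y17.000
G1 X0.000 Y0.000
; layer 3
G0 Z23.000
G0 X0.000 Y0.000
G1 X27.000 Y0.000
G1 X27.000 Y6.000
G1 X5.000 Y6.000
G1 X5.000 Y17.000
G1 X0.000 Y17.000
G1 X0.000 Y0.000
M2 ; end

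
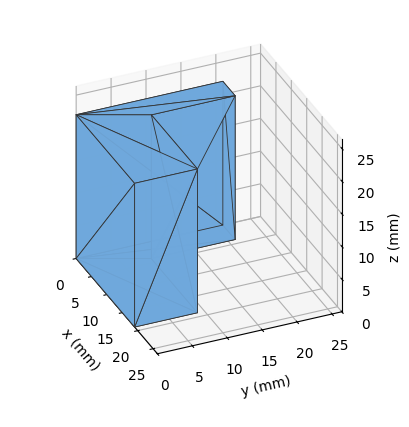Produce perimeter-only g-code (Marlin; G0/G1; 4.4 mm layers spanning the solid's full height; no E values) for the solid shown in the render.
Reading the render: the shape is an L-shaped prism: outer 19 × 21 mm, arm thicknesses ≈ 9 mm (horizontal) and 4 mm (vertical), extruded 22 mm in z (dimensions read to the nearest mm from the axis ticks). For the g-code, the solid's height is divided into equal slices at the stated Δz and each level perimeter traced with G1 moves after a G0 lift.

; perimeter-only toolpath
G21 ; units = mm
G90 ; absolute positioning
G28 ; home
; layer 1
G0 Z4.4
G0 X0.0 Y0.0
G1 X19.0 Y0.0
G1 X19.0 Y9.0
G1 X4.0 Y9.0
G1 X4.0 Y21.0
G1 X0.0 Y21.0
G1 X0.0 Y0.0
; layer 2
G0 Z8.8
G0 X0.0 Y0.0
G1 X19.0 Y0.0
G1 X19.0 Y9.0
G1 X4.0 Y9.0
G1 X4.0 Y21.0
G1 X0.0 Y21.0
G1 X0.0 Y0.0
; layer 3
G0 Z13.2
G0 X0.0 Y0.0
G1 X19.0 Y0.0
G1 X19.0 Y9.0
G1 X4.0 Y9.0
G1 X4.0 Y21.0
G1 X0.0 Y21.0
G1 X0.0 Y0.0
; layer 4
G0 Z17.6
G0 X0.0 Y0.0
G1 X19.0 Y0.0
G1 X19.0 Y9.0
G1 X4.0 Y9.0
G1 X4.0 Y21.0
G1 X0.0 Y21.0
G1 X0.0 Y0.0
; layer 5
G0 Z22.0
G0 X0.0 Y0.0
G1 X19.0 Y0.0
G1 X19.0 Y9.0
G1 X4.0 Y9.0
G1 X4.0 Y21.0
G1 X0.0 Y21.0
G1 X0.0 Y0.0
M2 ; end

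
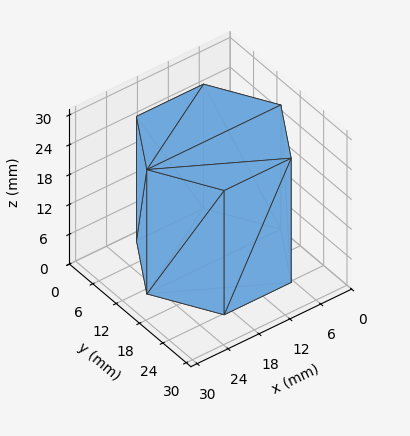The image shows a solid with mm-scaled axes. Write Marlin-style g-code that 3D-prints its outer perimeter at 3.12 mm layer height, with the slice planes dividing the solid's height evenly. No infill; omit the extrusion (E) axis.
Reading the render: the shape is a regular 6-sided prism (a cylinder approximated with 6 flat sides), circumscribed radius ≈ 13 mm, height ≈ 25 mm (dimensions read to the nearest mm from the axis ticks). For the g-code, the solid's height is divided into equal slices at the stated Δz and each level perimeter traced with G1 moves after a G0 lift.

; perimeter-only toolpath
G21 ; units = mm
G90 ; absolute positioning
G28 ; home
; layer 1
G0 Z3.12
G0 X26.00 Y13.00
G1 X19.50 Y24.26
G1 X6.50 Y24.26
G1 X0.00 Y13.00
G1 X6.50 Y1.74
G1 X19.50 Y1.74
G1 X26.00 Y13.00
; layer 2
G0 Z6.25
G0 X26.00 Y13.00
G1 X19.50 Y24.26
G1 X6.50 Y24.26
G1 X0.00 Y13.00
G1 X6.50 Y1.74
G1 X19.50 Y1.74
G1 X26.00 Y13.00
; layer 3
G0 Z9.38
G0 X26.00 Y13.00
G1 X19.50 Y24.26
G1 X6.50 Y24.26
G1 X0.00 Y13.00
G1 X6.50 Y1.74
G1 X19.50 Y1.74
G1 X26.00 Y13.00
; layer 4
G0 Z12.50
G0 X26.00 Y13.00
G1 X19.50 Y24.26
G1 X6.50 Y24.26
G1 X0.00 Y13.00
G1 X6.50 Y1.74
G1 X19.50 Y1.74
G1 X26.00 Y13.00
; layer 5
G0 Z15.62
G0 X26.00 Y13.00
G1 X19.50 Y24.26
G1 X6.50 Y24.26
G1 X0.00 Y13.00
G1 X6.50 Y1.74
G1 X19.50 Y1.74
G1 X26.00 Y13.00
; layer 6
G0 Z18.75
G0 X26.00 Y13.00
G1 X19.50 Y24.26
G1 X6.50 Y24.26
G1 X0.00 Y13.00
G1 X6.50 Y1.74
G1 X19.50 Y1.74
G1 X26.00 Y13.00
; layer 7
G0 Z21.88
G0 X26.00 Y13.00
G1 X19.50 Y24.26
G1 X6.50 Y24.26
G1 X0.00 Y13.00
G1 X6.50 Y1.74
G1 X19.50 Y1.74
G1 X26.00 Y13.00
; layer 8
G0 Z25.00
G0 X26.00 Y13.00
G1 X19.50 Y24.26
G1 X6.50 Y24.26
G1 X0.00 Y13.00
G1 X6.50 Y1.74
G1 X19.50 Y1.74
G1 X26.00 Y13.00
M2 ; end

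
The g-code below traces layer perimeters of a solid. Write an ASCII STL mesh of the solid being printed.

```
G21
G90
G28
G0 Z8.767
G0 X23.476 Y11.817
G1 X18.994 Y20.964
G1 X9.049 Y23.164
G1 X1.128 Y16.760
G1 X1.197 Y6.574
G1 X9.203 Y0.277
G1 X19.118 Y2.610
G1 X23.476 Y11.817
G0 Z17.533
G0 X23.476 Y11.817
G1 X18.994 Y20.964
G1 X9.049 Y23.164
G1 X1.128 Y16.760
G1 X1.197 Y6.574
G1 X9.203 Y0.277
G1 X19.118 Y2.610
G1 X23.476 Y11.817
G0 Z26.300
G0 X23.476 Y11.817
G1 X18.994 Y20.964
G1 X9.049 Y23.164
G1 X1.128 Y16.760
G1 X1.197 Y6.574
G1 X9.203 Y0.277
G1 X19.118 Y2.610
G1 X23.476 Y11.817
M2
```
solid part
  facet normal 0.0000 0.0000 -1.0000
    outer loop
      vertex 9.049 23.164 0.000
      vertex 18.994 20.964 0.000
      vertex 23.476 11.817 0.000
    endloop
  endfacet
  facet normal 0.0000 0.0000 -1.0000
    outer loop
      vertex 1.128 16.760 0.000
      vertex 9.049 23.164 0.000
      vertex 23.476 11.817 0.000
    endloop
  endfacet
  facet normal 0.0000 0.0000 -1.0000
    outer loop
      vertex 1.197 6.574 0.000
      vertex 1.128 16.760 0.000
      vertex 23.476 11.817 0.000
    endloop
  endfacet
  facet normal 0.0000 0.0000 -1.0000
    outer loop
      vertex 9.203 0.277 0.000
      vertex 1.197 6.574 0.000
      vertex 23.476 11.817 0.000
    endloop
  endfacet
  facet normal 0.0000 0.0000 -1.0000
    outer loop
      vertex 19.118 2.610 0.000
      vertex 9.203 0.277 0.000
      vertex 23.476 11.817 0.000
    endloop
  endfacet
  facet normal 0.0000 0.0000 1.0000
    outer loop
      vertex 23.476 11.817 26.300
      vertex 18.994 20.964 26.300
      vertex 9.049 23.164 26.300
    endloop
  endfacet
  facet normal 0.0000 0.0000 1.0000
    outer loop
      vertex 23.476 11.817 26.300
      vertex 9.049 23.164 26.300
      vertex 1.128 16.760 26.300
    endloop
  endfacet
  facet normal 0.0000 0.0000 1.0000
    outer loop
      vertex 23.476 11.817 26.300
      vertex 1.128 16.760 26.300
      vertex 1.197 6.574 26.300
    endloop
  endfacet
  facet normal 0.0000 0.0000 1.0000
    outer loop
      vertex 23.476 11.817 26.300
      vertex 1.197 6.574 26.300
      vertex 9.203 0.277 26.300
    endloop
  endfacet
  facet normal 0.0000 0.0000 1.0000
    outer loop
      vertex 23.476 11.817 26.300
      vertex 9.203 0.277 26.300
      vertex 19.118 2.610 26.300
    endloop
  endfacet
  facet normal 0.8980 0.4400 0.0000
    outer loop
      vertex 23.476 11.817 0.000
      vertex 18.994 20.964 0.000
      vertex 18.994 20.964 26.300
    endloop
  endfacet
  facet normal 0.8980 0.4400 0.0000
    outer loop
      vertex 23.476 11.817 0.000
      vertex 18.994 20.964 26.300
      vertex 23.476 11.817 26.300
    endloop
  endfacet
  facet normal 0.2160 0.9764 0.0000
    outer loop
      vertex 18.994 20.964 0.000
      vertex 9.049 23.164 0.000
      vertex 9.049 23.164 26.300
    endloop
  endfacet
  facet normal 0.2160 0.9764 0.0000
    outer loop
      vertex 18.994 20.964 0.000
      vertex 9.049 23.164 26.300
      vertex 18.994 20.964 26.300
    endloop
  endfacet
  facet normal -0.6287 0.7776 0.0000
    outer loop
      vertex 9.049 23.164 0.000
      vertex 1.128 16.760 0.000
      vertex 1.128 16.760 26.300
    endloop
  endfacet
  facet normal -0.6287 0.7776 0.0000
    outer loop
      vertex 9.049 23.164 0.000
      vertex 1.128 16.760 26.300
      vertex 9.049 23.164 26.300
    endloop
  endfacet
  facet normal -1.0000 -0.0068 0.0000
    outer loop
      vertex 1.128 16.760 0.000
      vertex 1.197 6.574 0.000
      vertex 1.197 6.574 26.300
    endloop
  endfacet
  facet normal -1.0000 -0.0068 0.0000
    outer loop
      vertex 1.128 16.760 0.000
      vertex 1.197 6.574 26.300
      vertex 1.128 16.760 26.300
    endloop
  endfacet
  facet normal -0.6182 -0.7860 0.0000
    outer loop
      vertex 1.197 6.574 0.000
      vertex 9.203 0.277 0.000
      vertex 9.203 0.277 26.300
    endloop
  endfacet
  facet normal -0.6182 -0.7860 0.0000
    outer loop
      vertex 1.197 6.574 0.000
      vertex 9.203 0.277 26.300
      vertex 1.197 6.574 26.300
    endloop
  endfacet
  facet normal 0.2290 -0.9734 0.0000
    outer loop
      vertex 9.203 0.277 0.000
      vertex 19.118 2.610 0.000
      vertex 19.118 2.610 26.300
    endloop
  endfacet
  facet normal 0.2290 -0.9734 0.0000
    outer loop
      vertex 9.203 0.277 0.000
      vertex 19.118 2.610 26.300
      vertex 9.203 0.277 26.300
    endloop
  endfacet
  facet normal 0.9039 -0.4278 0.0000
    outer loop
      vertex 19.118 2.610 0.000
      vertex 23.476 11.817 0.000
      vertex 23.476 11.817 26.300
    endloop
  endfacet
  facet normal 0.9039 -0.4278 0.0000
    outer loop
      vertex 19.118 2.610 0.000
      vertex 23.476 11.817 26.300
      vertex 19.118 2.610 26.300
    endloop
  endfacet
endsolid part

The G0 Z moves step by Δz≈8.767 mm. Every layer's G1 loop is the same polygon, so the solid is a straight extrusion of it from z=0 to z≈26.3. Closing with flat bottom and top caps and triangulating gives 24 facets — a regular 7-sided prism (a cylinder approximated with 7 flat sides), circumscribed radius ≈ 11.7 mm, height ≈ 26.3 mm.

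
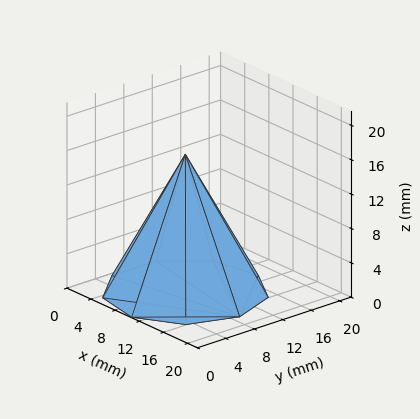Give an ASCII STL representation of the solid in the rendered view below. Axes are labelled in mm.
Reading the render: the shape is a regular 9-sided pyramid, base circumscribed radius ≈ 9 mm, apex at z ≈ 16 mm (dimensions read to the nearest mm from the axis ticks). For the STL, each face is triangulated and given an outward normal.

solid part
  facet normal 0.0000 0.0000 -1.0000
    outer loop
      vertex 10.6 17.9 0.0
      vertex 15.9 14.8 0.0
      vertex 18.0 9.0 0.0
    endloop
  endfacet
  facet normal 0.0000 0.0000 -1.0000
    outer loop
      vertex 4.5 16.8 0.0
      vertex 10.6 17.9 0.0
      vertex 18.0 9.0 0.0
    endloop
  endfacet
  facet normal 0.0000 0.0000 -1.0000
    outer loop
      vertex 0.5 12.1 0.0
      vertex 4.5 16.8 0.0
      vertex 18.0 9.0 0.0
    endloop
  endfacet
  facet normal 0.0000 0.0000 -1.0000
    outer loop
      vertex 0.5 5.9 0.0
      vertex 0.5 12.1 0.0
      vertex 18.0 9.0 0.0
    endloop
  endfacet
  facet normal 0.0000 0.0000 -1.0000
    outer loop
      vertex 4.5 1.2 0.0
      vertex 0.5 5.9 0.0
      vertex 18.0 9.0 0.0
    endloop
  endfacet
  facet normal 0.0000 0.0000 -1.0000
    outer loop
      vertex 10.6 0.1 0.0
      vertex 4.5 1.2 0.0
      vertex 18.0 9.0 0.0
    endloop
  endfacet
  facet normal 0.0000 0.0000 -1.0000
    outer loop
      vertex 15.9 3.2 0.0
      vertex 10.6 0.1 0.0
      vertex 18.0 9.0 0.0
    endloop
  endfacet
  facet normal 0.8312 0.3009 0.4675
    outer loop
      vertex 18.0 9.0 0.0
      vertex 15.9 14.8 0.0
      vertex 9.0 9.0 16.0
    endloop
  endfacet
  facet normal 0.4460 0.7625 0.4687
    outer loop
      vertex 15.9 14.8 0.0
      vertex 10.6 17.9 0.0
      vertex 9.0 9.0 16.0
    endloop
  endfacet
  facet normal -0.1568 0.8697 0.4681
    outer loop
      vertex 10.6 17.9 0.0
      vertex 4.5 16.8 0.0
      vertex 9.0 9.0 16.0
    endloop
  endfacet
  facet normal -0.6728 0.5726 0.4684
    outer loop
      vertex 4.5 16.8 0.0
      vertex 0.5 12.1 0.0
      vertex 9.0 9.0 16.0
    endloop
  endfacet
  facet normal -0.8831 0.0000 0.4692
    outer loop
      vertex 0.5 12.1 0.0
      vertex 0.5 5.9 0.0
      vertex 9.0 9.0 16.0
    endloop
  endfacet
  facet normal -0.6728 -0.5726 0.4684
    outer loop
      vertex 0.5 5.9 0.0
      vertex 4.5 1.2 0.0
      vertex 9.0 9.0 16.0
    endloop
  endfacet
  facet normal -0.1568 -0.8697 0.4681
    outer loop
      vertex 4.5 1.2 0.0
      vertex 10.6 0.1 0.0
      vertex 9.0 9.0 16.0
    endloop
  endfacet
  facet normal 0.4460 -0.7625 0.4687
    outer loop
      vertex 10.6 0.1 0.0
      vertex 15.9 3.2 0.0
      vertex 9.0 9.0 16.0
    endloop
  endfacet
  facet normal 0.8312 -0.3009 0.4675
    outer loop
      vertex 15.9 3.2 0.0
      vertex 18.0 9.0 0.0
      vertex 9.0 9.0 16.0
    endloop
  endfacet
endsolid part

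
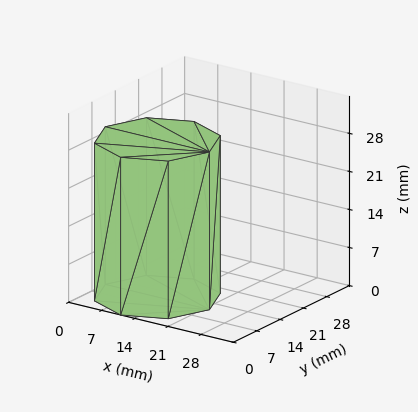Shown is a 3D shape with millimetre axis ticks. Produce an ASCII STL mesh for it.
Reading the render: the shape is a regular 8-sided prism (a cylinder approximated with 8 flat sides), circumscribed radius ≈ 11 mm, height ≈ 29 mm (dimensions read to the nearest mm from the axis ticks). For the STL, each face is triangulated and given an outward normal.

solid part
  facet normal 0.0000 0.0000 -1.0000
    outer loop
      vertex 11.0 22.0 0.0
      vertex 18.8 18.8 0.0
      vertex 22.0 11.0 0.0
    endloop
  endfacet
  facet normal 0.0000 0.0000 -1.0000
    outer loop
      vertex 3.2 18.8 0.0
      vertex 11.0 22.0 0.0
      vertex 22.0 11.0 0.0
    endloop
  endfacet
  facet normal 0.0000 0.0000 -1.0000
    outer loop
      vertex 0.0 11.0 0.0
      vertex 3.2 18.8 0.0
      vertex 22.0 11.0 0.0
    endloop
  endfacet
  facet normal 0.0000 0.0000 -1.0000
    outer loop
      vertex 3.2 3.2 0.0
      vertex 0.0 11.0 0.0
      vertex 22.0 11.0 0.0
    endloop
  endfacet
  facet normal 0.0000 0.0000 -1.0000
    outer loop
      vertex 11.0 0.0 0.0
      vertex 3.2 3.2 0.0
      vertex 22.0 11.0 0.0
    endloop
  endfacet
  facet normal 0.0000 0.0000 -1.0000
    outer loop
      vertex 18.8 3.2 0.0
      vertex 11.0 0.0 0.0
      vertex 22.0 11.0 0.0
    endloop
  endfacet
  facet normal 0.0000 0.0000 1.0000
    outer loop
      vertex 22.0 11.0 29.0
      vertex 18.8 18.8 29.0
      vertex 11.0 22.0 29.0
    endloop
  endfacet
  facet normal 0.0000 0.0000 1.0000
    outer loop
      vertex 22.0 11.0 29.0
      vertex 11.0 22.0 29.0
      vertex 3.2 18.8 29.0
    endloop
  endfacet
  facet normal 0.0000 0.0000 1.0000
    outer loop
      vertex 22.0 11.0 29.0
      vertex 3.2 18.8 29.0
      vertex 0.0 11.0 29.0
    endloop
  endfacet
  facet normal 0.0000 0.0000 1.0000
    outer loop
      vertex 22.0 11.0 29.0
      vertex 0.0 11.0 29.0
      vertex 3.2 3.2 29.0
    endloop
  endfacet
  facet normal 0.0000 0.0000 1.0000
    outer loop
      vertex 22.0 11.0 29.0
      vertex 3.2 3.2 29.0
      vertex 11.0 0.0 29.0
    endloop
  endfacet
  facet normal 0.0000 0.0000 1.0000
    outer loop
      vertex 22.0 11.0 29.0
      vertex 11.0 0.0 29.0
      vertex 18.8 3.2 29.0
    endloop
  endfacet
  facet normal 0.9252 0.3796 0.0000
    outer loop
      vertex 22.0 11.0 0.0
      vertex 18.8 18.8 0.0
      vertex 18.8 18.8 29.0
    endloop
  endfacet
  facet normal 0.9252 0.3796 0.0000
    outer loop
      vertex 22.0 11.0 0.0
      vertex 18.8 18.8 29.0
      vertex 22.0 11.0 29.0
    endloop
  endfacet
  facet normal 0.3796 0.9252 0.0000
    outer loop
      vertex 18.8 18.8 0.0
      vertex 11.0 22.0 0.0
      vertex 11.0 22.0 29.0
    endloop
  endfacet
  facet normal 0.3796 0.9252 0.0000
    outer loop
      vertex 18.8 18.8 0.0
      vertex 11.0 22.0 29.0
      vertex 18.8 18.8 29.0
    endloop
  endfacet
  facet normal -0.3796 0.9252 0.0000
    outer loop
      vertex 11.0 22.0 0.0
      vertex 3.2 18.8 0.0
      vertex 3.2 18.8 29.0
    endloop
  endfacet
  facet normal -0.3796 0.9252 0.0000
    outer loop
      vertex 11.0 22.0 0.0
      vertex 3.2 18.8 29.0
      vertex 11.0 22.0 29.0
    endloop
  endfacet
  facet normal -0.9252 0.3796 0.0000
    outer loop
      vertex 3.2 18.8 0.0
      vertex 0.0 11.0 0.0
      vertex 0.0 11.0 29.0
    endloop
  endfacet
  facet normal -0.9252 0.3796 0.0000
    outer loop
      vertex 3.2 18.8 0.0
      vertex 0.0 11.0 29.0
      vertex 3.2 18.8 29.0
    endloop
  endfacet
  facet normal -0.9252 -0.3796 0.0000
    outer loop
      vertex 0.0 11.0 0.0
      vertex 3.2 3.2 0.0
      vertex 3.2 3.2 29.0
    endloop
  endfacet
  facet normal -0.9252 -0.3796 0.0000
    outer loop
      vertex 0.0 11.0 0.0
      vertex 3.2 3.2 29.0
      vertex 0.0 11.0 29.0
    endloop
  endfacet
  facet normal -0.3796 -0.9252 0.0000
    outer loop
      vertex 3.2 3.2 0.0
      vertex 11.0 0.0 0.0
      vertex 11.0 0.0 29.0
    endloop
  endfacet
  facet normal -0.3796 -0.9252 0.0000
    outer loop
      vertex 3.2 3.2 0.0
      vertex 11.0 0.0 29.0
      vertex 3.2 3.2 29.0
    endloop
  endfacet
  facet normal 0.3796 -0.9252 0.0000
    outer loop
      vertex 11.0 0.0 0.0
      vertex 18.8 3.2 0.0
      vertex 18.8 3.2 29.0
    endloop
  endfacet
  facet normal 0.3796 -0.9252 0.0000
    outer loop
      vertex 11.0 0.0 0.0
      vertex 18.8 3.2 29.0
      vertex 11.0 0.0 29.0
    endloop
  endfacet
  facet normal 0.9252 -0.3796 0.0000
    outer loop
      vertex 18.8 3.2 0.0
      vertex 22.0 11.0 0.0
      vertex 22.0 11.0 29.0
    endloop
  endfacet
  facet normal 0.9252 -0.3796 0.0000
    outer loop
      vertex 18.8 3.2 0.0
      vertex 22.0 11.0 29.0
      vertex 18.8 3.2 29.0
    endloop
  endfacet
endsolid part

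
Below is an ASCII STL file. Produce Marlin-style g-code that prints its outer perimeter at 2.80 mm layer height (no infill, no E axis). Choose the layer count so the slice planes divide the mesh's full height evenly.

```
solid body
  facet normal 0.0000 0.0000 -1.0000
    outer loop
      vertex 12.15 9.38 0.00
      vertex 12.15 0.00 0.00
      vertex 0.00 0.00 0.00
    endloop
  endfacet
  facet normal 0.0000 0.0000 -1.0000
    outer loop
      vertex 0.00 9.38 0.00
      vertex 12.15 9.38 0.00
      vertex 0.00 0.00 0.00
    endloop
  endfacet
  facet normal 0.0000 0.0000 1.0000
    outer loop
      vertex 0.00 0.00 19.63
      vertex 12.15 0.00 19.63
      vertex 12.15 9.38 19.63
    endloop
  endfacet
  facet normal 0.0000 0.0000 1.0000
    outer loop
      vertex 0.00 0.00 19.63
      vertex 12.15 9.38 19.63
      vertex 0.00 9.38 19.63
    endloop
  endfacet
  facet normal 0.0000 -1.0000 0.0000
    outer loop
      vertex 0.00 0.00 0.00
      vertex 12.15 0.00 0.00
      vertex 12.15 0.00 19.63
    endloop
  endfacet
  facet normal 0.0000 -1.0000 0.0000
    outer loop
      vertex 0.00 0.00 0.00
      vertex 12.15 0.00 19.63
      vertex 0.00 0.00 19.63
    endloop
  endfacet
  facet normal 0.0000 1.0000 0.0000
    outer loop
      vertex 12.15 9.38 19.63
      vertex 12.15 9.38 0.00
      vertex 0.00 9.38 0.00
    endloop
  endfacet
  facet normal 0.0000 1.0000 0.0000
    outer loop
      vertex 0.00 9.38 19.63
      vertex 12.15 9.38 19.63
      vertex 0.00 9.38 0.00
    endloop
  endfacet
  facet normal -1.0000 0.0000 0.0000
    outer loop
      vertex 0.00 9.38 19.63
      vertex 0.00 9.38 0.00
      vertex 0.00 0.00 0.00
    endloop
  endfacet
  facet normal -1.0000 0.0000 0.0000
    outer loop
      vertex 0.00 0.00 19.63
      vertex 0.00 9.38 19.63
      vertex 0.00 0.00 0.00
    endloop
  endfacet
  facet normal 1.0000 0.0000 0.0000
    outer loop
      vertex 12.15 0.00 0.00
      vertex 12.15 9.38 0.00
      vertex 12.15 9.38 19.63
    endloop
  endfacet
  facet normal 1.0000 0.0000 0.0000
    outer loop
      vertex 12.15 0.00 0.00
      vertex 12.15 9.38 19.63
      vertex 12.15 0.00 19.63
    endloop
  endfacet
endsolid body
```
; perimeter-only toolpath
G21 ; units = mm
G90 ; absolute positioning
G28 ; home
; layer 1
G0 Z2.80
G0 X0.00 Y0.00
G1 X12.15 Y0.00
G1 X12.15 Y9.38
G1 X0.00 Y9.38
G1 X0.00 Y0.00
; layer 2
G0 Z5.61
G0 X0.00 Y0.00
G1 X12.15 Y0.00
G1 X12.15 Y9.38
G1 X0.00 Y9.38
G1 X0.00 Y0.00
; layer 3
G0 Z8.41
G0 X0.00 Y0.00
G1 X12.15 Y0.00
G1 X12.15 Y9.38
G1 X0.00 Y9.38
G1 X0.00 Y0.00
; layer 4
G0 Z11.22
G0 X0.00 Y0.00
G1 X12.15 Y0.00
G1 X12.15 Y9.38
G1 X0.00 Y9.38
G1 X0.00 Y0.00
; layer 5
G0 Z14.02
G0 X0.00 Y0.00
G1 X12.15 Y0.00
G1 X12.15 Y9.38
G1 X0.00 Y9.38
G1 X0.00 Y0.00
; layer 6
G0 Z16.83
G0 X0.00 Y0.00
G1 X12.15 Y0.00
G1 X12.15 Y9.38
G1 X0.00 Y9.38
G1 X0.00 Y0.00
; layer 7
G0 Z19.63
G0 X0.00 Y0.00
G1 X12.15 Y0.00
G1 X12.15 Y9.38
G1 X0.00 Y9.38
G1 X0.00 Y0.00
M2 ; end

The solid is a rectangular box, roughly 12.2 × 9.38 mm footprint and 19.6 mm tall. Slicing at Δz = 2.80 mm — 7 equal slices spanning the solid's height, so layer i sits at z = i·h/7 — gives 7 non-empty perimeters. Each is a 4-segment closed polygon; G0 lifts to the layer z and rapids to the start vertex, then G1 traces the edges.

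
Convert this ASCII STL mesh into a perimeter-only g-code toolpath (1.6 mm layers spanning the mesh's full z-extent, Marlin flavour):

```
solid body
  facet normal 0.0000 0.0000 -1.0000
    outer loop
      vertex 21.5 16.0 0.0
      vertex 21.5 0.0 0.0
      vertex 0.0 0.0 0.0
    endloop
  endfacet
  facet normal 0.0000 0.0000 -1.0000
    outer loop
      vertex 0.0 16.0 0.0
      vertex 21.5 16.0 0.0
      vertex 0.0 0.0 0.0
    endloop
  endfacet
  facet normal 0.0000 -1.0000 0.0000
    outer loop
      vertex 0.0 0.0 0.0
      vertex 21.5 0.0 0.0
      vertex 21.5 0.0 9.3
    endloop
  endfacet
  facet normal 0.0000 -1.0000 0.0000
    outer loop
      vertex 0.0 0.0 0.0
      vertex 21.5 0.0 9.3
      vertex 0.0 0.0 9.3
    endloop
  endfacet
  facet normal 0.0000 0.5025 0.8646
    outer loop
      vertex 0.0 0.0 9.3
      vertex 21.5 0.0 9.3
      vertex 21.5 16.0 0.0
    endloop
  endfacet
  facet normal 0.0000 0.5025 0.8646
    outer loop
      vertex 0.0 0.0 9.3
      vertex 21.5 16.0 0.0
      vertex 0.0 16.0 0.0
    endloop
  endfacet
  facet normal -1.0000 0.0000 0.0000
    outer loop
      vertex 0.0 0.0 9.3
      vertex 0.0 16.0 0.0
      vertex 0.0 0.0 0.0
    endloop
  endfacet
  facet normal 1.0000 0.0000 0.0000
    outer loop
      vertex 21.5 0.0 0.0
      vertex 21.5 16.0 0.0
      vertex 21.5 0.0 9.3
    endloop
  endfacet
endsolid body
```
; perimeter-only toolpath
G21 ; units = mm
G90 ; absolute positioning
G28 ; home
; layer 1
G0 Z1.6
G0 X0.0 Y0.0
G1 X21.5 Y0.0
G1 X21.5 Y13.3
G1 X0.0 Y13.3
G1 X0.0 Y0.0
; layer 2
G0 Z3.1
G0 X0.0 Y0.0
G1 X21.5 Y0.0
G1 X21.5 Y10.7
G1 X0.0 Y10.7
G1 X0.0 Y0.0
; layer 3
G0 Z4.7
G0 X0.0 Y0.0
G1 X21.5 Y0.0
G1 X21.5 Y8.0
G1 X0.0 Y8.0
G1 X0.0 Y0.0
; layer 4
G0 Z6.2
G0 X0.0 Y0.0
G1 X21.5 Y0.0
G1 X21.5 Y5.3
G1 X0.0 Y5.3
G1 X0.0 Y0.0
; layer 5
G0 Z7.8
G0 X0.0 Y0.0
G1 X21.5 Y0.0
G1 X21.5 Y2.7
G1 X0.0 Y2.7
G1 X0.0 Y0.0
M2 ; end

The solid is a wedge (ramp): 21.5 × 16 mm base, rising to 9.3 mm along the y=0 edge and sloping linearly to z=0 at y=16. Slicing at Δz = 1.6 mm — 6 equal slices spanning the solid's height, so layer i sits at z = i·h/6 — gives 5 non-empty perimeters. Each is a 4-segment closed polygon; G0 lifts to the layer z and rapids to the start vertex, then G1 traces the edges. The cross-section shrinks linearly with z (the slice at the apex is degenerate and omitted).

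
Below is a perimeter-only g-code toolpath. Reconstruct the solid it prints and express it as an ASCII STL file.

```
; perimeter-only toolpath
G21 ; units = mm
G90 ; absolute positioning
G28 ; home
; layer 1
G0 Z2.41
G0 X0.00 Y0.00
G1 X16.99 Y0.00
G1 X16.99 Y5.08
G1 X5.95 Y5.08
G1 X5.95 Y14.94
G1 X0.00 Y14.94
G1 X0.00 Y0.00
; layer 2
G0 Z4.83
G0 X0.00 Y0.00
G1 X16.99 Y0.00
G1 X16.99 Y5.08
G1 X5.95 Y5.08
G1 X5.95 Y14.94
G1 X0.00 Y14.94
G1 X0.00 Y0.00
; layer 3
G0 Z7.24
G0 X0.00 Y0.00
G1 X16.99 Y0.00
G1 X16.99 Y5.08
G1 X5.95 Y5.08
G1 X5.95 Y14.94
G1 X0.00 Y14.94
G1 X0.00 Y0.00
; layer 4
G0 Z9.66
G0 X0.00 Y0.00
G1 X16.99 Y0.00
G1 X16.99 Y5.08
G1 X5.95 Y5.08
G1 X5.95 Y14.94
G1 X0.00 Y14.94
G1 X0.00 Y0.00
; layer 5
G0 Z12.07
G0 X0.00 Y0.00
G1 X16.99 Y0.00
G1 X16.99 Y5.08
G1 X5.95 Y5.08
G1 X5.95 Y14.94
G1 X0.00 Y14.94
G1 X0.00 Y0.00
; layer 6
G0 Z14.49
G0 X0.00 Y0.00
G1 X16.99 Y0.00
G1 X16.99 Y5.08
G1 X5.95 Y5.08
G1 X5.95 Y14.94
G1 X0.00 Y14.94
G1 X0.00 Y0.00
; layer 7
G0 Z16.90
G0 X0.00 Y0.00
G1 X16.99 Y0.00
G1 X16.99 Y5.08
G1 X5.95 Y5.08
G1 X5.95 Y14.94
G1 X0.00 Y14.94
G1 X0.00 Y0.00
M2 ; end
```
solid part
  facet normal 0.0000 0.0000 -1.0000
    outer loop
      vertex 16.99 5.08 0.00
      vertex 16.99 0.00 0.00
      vertex 0.00 0.00 0.00
    endloop
  endfacet
  facet normal 0.0000 0.0000 -1.0000
    outer loop
      vertex 5.95 5.08 0.00
      vertex 16.99 5.08 0.00
      vertex 0.00 0.00 0.00
    endloop
  endfacet
  facet normal 0.0000 0.0000 -1.0000
    outer loop
      vertex 5.95 14.94 0.00
      vertex 5.95 5.08 0.00
      vertex 0.00 0.00 0.00
    endloop
  endfacet
  facet normal 0.0000 0.0000 -1.0000
    outer loop
      vertex 0.00 14.94 0.00
      vertex 5.95 14.94 0.00
      vertex 0.00 0.00 0.00
    endloop
  endfacet
  facet normal 0.0000 0.0000 1.0000
    outer loop
      vertex 0.00 0.00 16.90
      vertex 16.99 0.00 16.90
      vertex 16.99 5.08 16.90
    endloop
  endfacet
  facet normal 0.0000 0.0000 1.0000
    outer loop
      vertex 0.00 0.00 16.90
      vertex 16.99 5.08 16.90
      vertex 5.95 5.08 16.90
    endloop
  endfacet
  facet normal 0.0000 0.0000 1.0000
    outer loop
      vertex 0.00 0.00 16.90
      vertex 5.95 5.08 16.90
      vertex 5.95 14.94 16.90
    endloop
  endfacet
  facet normal 0.0000 0.0000 1.0000
    outer loop
      vertex 0.00 0.00 16.90
      vertex 5.95 14.94 16.90
      vertex 0.00 14.94 16.90
    endloop
  endfacet
  facet normal 0.0000 -1.0000 0.0000
    outer loop
      vertex 0.00 0.00 0.00
      vertex 16.99 0.00 0.00
      vertex 16.99 0.00 16.90
    endloop
  endfacet
  facet normal 0.0000 -1.0000 0.0000
    outer loop
      vertex 0.00 0.00 0.00
      vertex 16.99 0.00 16.90
      vertex 0.00 0.00 16.90
    endloop
  endfacet
  facet normal 1.0000 0.0000 0.0000
    outer loop
      vertex 16.99 0.00 0.00
      vertex 16.99 5.08 0.00
      vertex 16.99 5.08 16.90
    endloop
  endfacet
  facet normal 1.0000 0.0000 0.0000
    outer loop
      vertex 16.99 0.00 0.00
      vertex 16.99 5.08 16.90
      vertex 16.99 0.00 16.90
    endloop
  endfacet
  facet normal 0.0000 1.0000 0.0000
    outer loop
      vertex 16.99 5.08 0.00
      vertex 5.95 5.08 0.00
      vertex 5.95 5.08 16.90
    endloop
  endfacet
  facet normal 0.0000 1.0000 0.0000
    outer loop
      vertex 16.99 5.08 0.00
      vertex 5.95 5.08 16.90
      vertex 16.99 5.08 16.90
    endloop
  endfacet
  facet normal 1.0000 0.0000 0.0000
    outer loop
      vertex 5.95 5.08 0.00
      vertex 5.95 14.94 0.00
      vertex 5.95 14.94 16.90
    endloop
  endfacet
  facet normal 1.0000 0.0000 0.0000
    outer loop
      vertex 5.95 5.08 0.00
      vertex 5.95 14.94 16.90
      vertex 5.95 5.08 16.90
    endloop
  endfacet
  facet normal 0.0000 1.0000 0.0000
    outer loop
      vertex 5.95 14.94 0.00
      vertex 0.00 14.94 0.00
      vertex 0.00 14.94 16.90
    endloop
  endfacet
  facet normal 0.0000 1.0000 0.0000
    outer loop
      vertex 5.95 14.94 0.00
      vertex 0.00 14.94 16.90
      vertex 5.95 14.94 16.90
    endloop
  endfacet
  facet normal -1.0000 0.0000 0.0000
    outer loop
      vertex 0.00 14.94 0.00
      vertex 0.00 0.00 0.00
      vertex 0.00 0.00 16.90
    endloop
  endfacet
  facet normal -1.0000 0.0000 0.0000
    outer loop
      vertex 0.00 14.94 0.00
      vertex 0.00 0.00 16.90
      vertex 0.00 14.94 16.90
    endloop
  endfacet
endsolid part

The G0 Z moves step by Δz≈2.41 mm. Every layer's G1 loop is the same polygon, so the solid is a straight extrusion of it from z=0 to z≈16.9. Closing with flat bottom and top caps and triangulating gives 20 facets — an L-shaped prism: outer 17 × 14.9 mm, arm thicknesses ≈ 5.08 mm (horizontal) and 5.95 mm (vertical), extruded 16.9 mm in z.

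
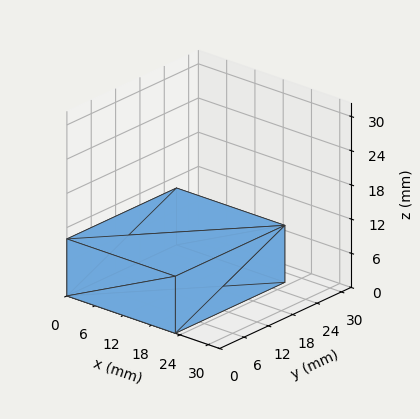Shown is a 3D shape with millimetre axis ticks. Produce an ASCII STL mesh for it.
Reading the render: the shape is a rectangular box, roughly 23 × 27 mm footprint and 10 mm tall (dimensions read to the nearest mm from the axis ticks). For the STL, each face is triangulated and given an outward normal.

solid part
  facet normal 0.0000 0.0000 -1.0000
    outer loop
      vertex 23.00 27.00 0.00
      vertex 23.00 0.00 0.00
      vertex 0.00 0.00 0.00
    endloop
  endfacet
  facet normal 0.0000 0.0000 -1.0000
    outer loop
      vertex 0.00 27.00 0.00
      vertex 23.00 27.00 0.00
      vertex 0.00 0.00 0.00
    endloop
  endfacet
  facet normal 0.0000 0.0000 1.0000
    outer loop
      vertex 0.00 0.00 10.00
      vertex 23.00 0.00 10.00
      vertex 23.00 27.00 10.00
    endloop
  endfacet
  facet normal 0.0000 0.0000 1.0000
    outer loop
      vertex 0.00 0.00 10.00
      vertex 23.00 27.00 10.00
      vertex 0.00 27.00 10.00
    endloop
  endfacet
  facet normal 0.0000 -1.0000 0.0000
    outer loop
      vertex 0.00 0.00 0.00
      vertex 23.00 0.00 0.00
      vertex 23.00 0.00 10.00
    endloop
  endfacet
  facet normal 0.0000 -1.0000 0.0000
    outer loop
      vertex 0.00 0.00 0.00
      vertex 23.00 0.00 10.00
      vertex 0.00 0.00 10.00
    endloop
  endfacet
  facet normal 0.0000 1.0000 0.0000
    outer loop
      vertex 23.00 27.00 10.00
      vertex 23.00 27.00 0.00
      vertex 0.00 27.00 0.00
    endloop
  endfacet
  facet normal 0.0000 1.0000 0.0000
    outer loop
      vertex 0.00 27.00 10.00
      vertex 23.00 27.00 10.00
      vertex 0.00 27.00 0.00
    endloop
  endfacet
  facet normal -1.0000 0.0000 0.0000
    outer loop
      vertex 0.00 27.00 10.00
      vertex 0.00 27.00 0.00
      vertex 0.00 0.00 0.00
    endloop
  endfacet
  facet normal -1.0000 0.0000 0.0000
    outer loop
      vertex 0.00 0.00 10.00
      vertex 0.00 27.00 10.00
      vertex 0.00 0.00 0.00
    endloop
  endfacet
  facet normal 1.0000 0.0000 0.0000
    outer loop
      vertex 23.00 0.00 0.00
      vertex 23.00 27.00 0.00
      vertex 23.00 27.00 10.00
    endloop
  endfacet
  facet normal 1.0000 0.0000 0.0000
    outer loop
      vertex 23.00 0.00 0.00
      vertex 23.00 27.00 10.00
      vertex 23.00 0.00 10.00
    endloop
  endfacet
endsolid part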